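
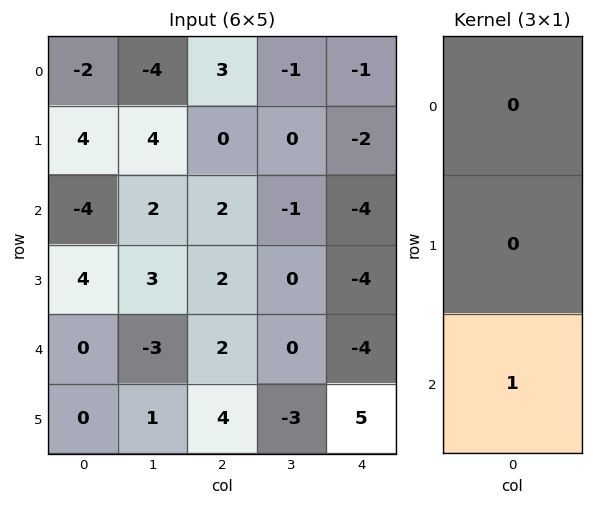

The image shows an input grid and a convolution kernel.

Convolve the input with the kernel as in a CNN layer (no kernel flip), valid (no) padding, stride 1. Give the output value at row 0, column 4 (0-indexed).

-4

The receptive field on the input at this output position is [-1 / -2 / -4]. Elementwise product with the kernel and sum: -4·1.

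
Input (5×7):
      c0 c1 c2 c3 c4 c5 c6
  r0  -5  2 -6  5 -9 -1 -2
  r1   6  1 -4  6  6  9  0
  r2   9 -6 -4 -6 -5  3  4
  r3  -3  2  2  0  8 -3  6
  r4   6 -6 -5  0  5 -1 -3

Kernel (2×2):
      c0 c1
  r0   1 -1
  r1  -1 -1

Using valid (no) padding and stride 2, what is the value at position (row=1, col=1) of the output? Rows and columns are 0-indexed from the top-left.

0

The receptive field on the input at this output position is [-4 -6 / 2 0]. Elementwise product with the kernel and sum: -4·1 + -6·-1 + 2·-1 + 0·-1.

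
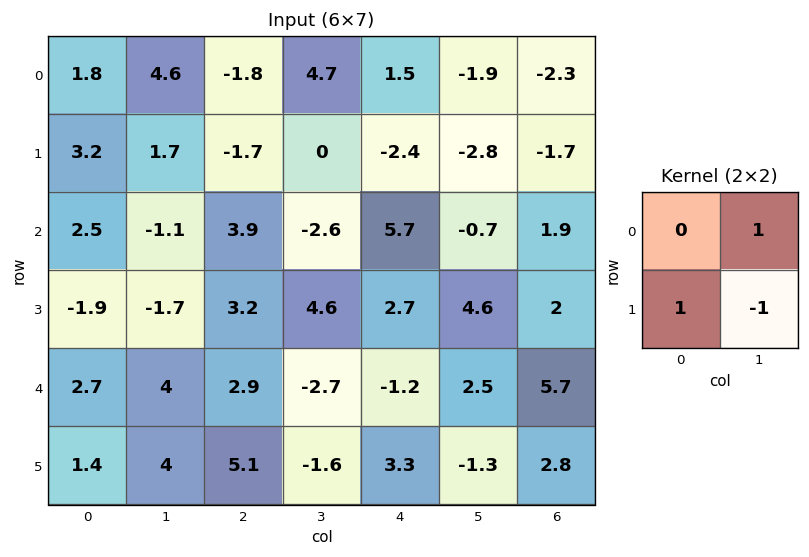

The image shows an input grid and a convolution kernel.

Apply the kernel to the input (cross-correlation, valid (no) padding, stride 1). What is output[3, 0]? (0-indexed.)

-3

The receptive field on the input at this output position is [-1.9 -1.7 / 2.7 4]. Elementwise product with the kernel and sum: -1.7·1 + 2.7·1 + 4·-1.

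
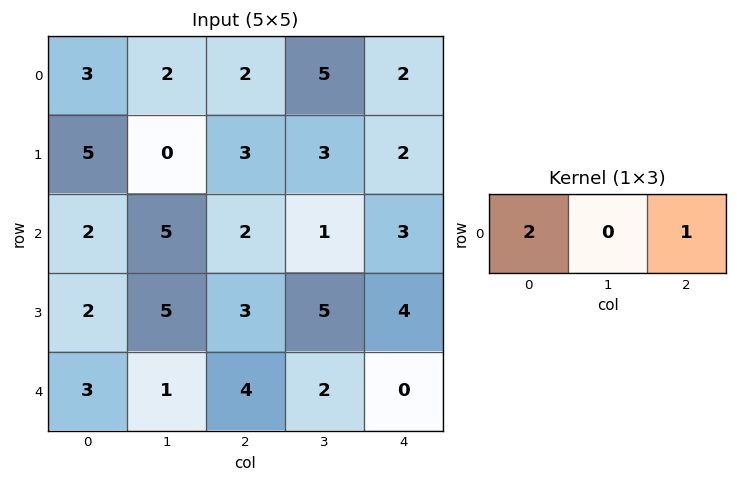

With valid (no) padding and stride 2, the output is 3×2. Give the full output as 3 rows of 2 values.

Output[0,0]: The receptive field on the input at this output position is [3 2 2]. Elementwise product with the kernel and sum: 3·2 + 2·1.

8 6
6 7
10 8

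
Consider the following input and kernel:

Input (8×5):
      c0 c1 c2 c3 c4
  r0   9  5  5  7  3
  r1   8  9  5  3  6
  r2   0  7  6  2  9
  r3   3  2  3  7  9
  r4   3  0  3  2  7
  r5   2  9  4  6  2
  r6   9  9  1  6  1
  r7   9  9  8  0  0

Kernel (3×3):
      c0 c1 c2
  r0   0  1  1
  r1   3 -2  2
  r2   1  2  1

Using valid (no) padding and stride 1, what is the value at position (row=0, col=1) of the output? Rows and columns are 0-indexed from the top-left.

56

The receptive field on the input at this output position is [5 5 7 / 9 5 3 / 7 6 2]. Elementwise product with the kernel and sum: 5·1 + 7·1 + 9·3 + 5·-2 + 3·2 + 7·1 + 6·2 + 2·1.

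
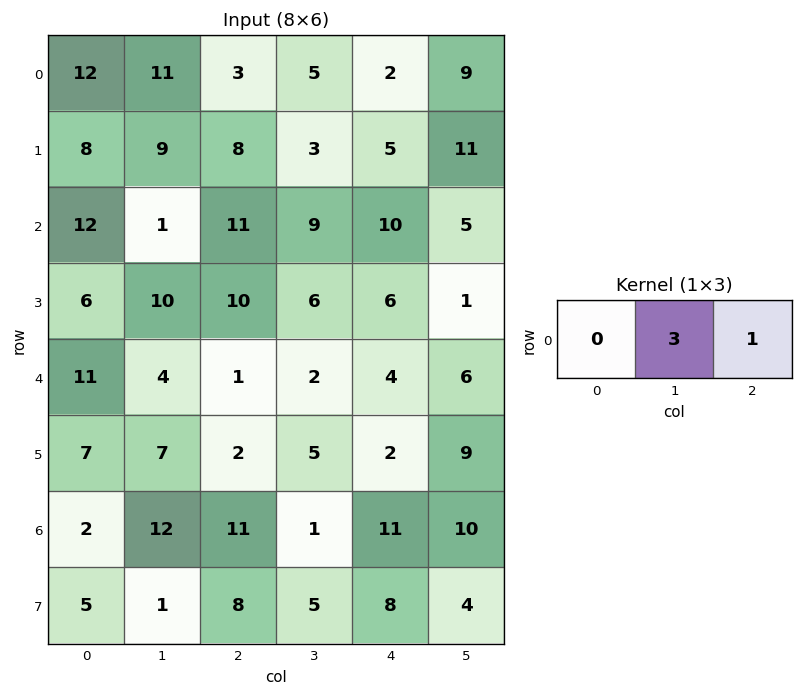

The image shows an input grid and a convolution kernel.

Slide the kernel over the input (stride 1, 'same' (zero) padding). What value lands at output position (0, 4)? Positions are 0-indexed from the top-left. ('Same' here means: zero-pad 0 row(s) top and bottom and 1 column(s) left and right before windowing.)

15

The receptive field on the zero-padded input at this output position is [5 2 9]. Elementwise product with the kernel and sum: 2·3 + 9·1.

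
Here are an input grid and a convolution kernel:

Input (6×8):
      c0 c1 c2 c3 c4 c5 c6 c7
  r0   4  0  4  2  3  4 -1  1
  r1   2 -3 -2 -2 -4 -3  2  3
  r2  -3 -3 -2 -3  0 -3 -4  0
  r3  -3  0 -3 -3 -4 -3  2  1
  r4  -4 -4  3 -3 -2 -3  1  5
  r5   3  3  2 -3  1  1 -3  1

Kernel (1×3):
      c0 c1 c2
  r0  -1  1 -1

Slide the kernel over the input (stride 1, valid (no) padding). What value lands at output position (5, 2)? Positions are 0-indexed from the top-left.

-6

The receptive field on the input at this output position is [2 -3 1]. Elementwise product with the kernel and sum: 2·-1 + -3·1 + 1·-1.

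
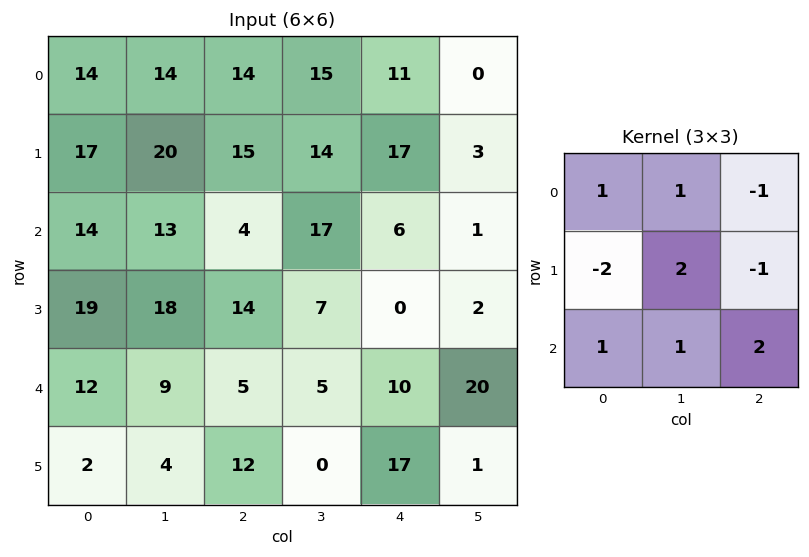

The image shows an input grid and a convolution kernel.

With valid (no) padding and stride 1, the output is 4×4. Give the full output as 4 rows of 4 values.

40 40 32 54
81 32 53 16
38 9 31 61
42 28 57 14

Output[0,0]: The receptive field on the input at this output position is [14 14 14 / 17 20 15 / 14 13 4]. Elementwise product with the kernel and sum: 14·1 + 14·1 + 14·-1 + 17·-2 + 20·2 + 15·-1 + 14·1 + 13·1 + 4·2.
Output[0,1]: The receptive field on the input at this output position is [14 14 15 / 20 15 14 / 13 4 17]. Elementwise product with the kernel and sum: 14·1 + 14·1 + 15·-1 + 20·-2 + 15·2 + 14·-1 + 13·1 + 4·1 + 17·2.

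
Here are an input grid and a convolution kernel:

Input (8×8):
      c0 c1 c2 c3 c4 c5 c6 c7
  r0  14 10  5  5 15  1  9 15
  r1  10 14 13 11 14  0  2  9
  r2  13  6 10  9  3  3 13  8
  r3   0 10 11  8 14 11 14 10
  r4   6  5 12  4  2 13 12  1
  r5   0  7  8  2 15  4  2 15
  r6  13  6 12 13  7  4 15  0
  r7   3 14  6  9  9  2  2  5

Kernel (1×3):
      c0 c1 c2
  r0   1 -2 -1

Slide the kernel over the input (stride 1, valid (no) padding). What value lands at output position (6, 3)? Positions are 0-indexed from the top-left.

The receptive field on the input at this output position is [13 7 4]. Elementwise product with the kernel and sum: 13·1 + 7·-2 + 4·-1.

-5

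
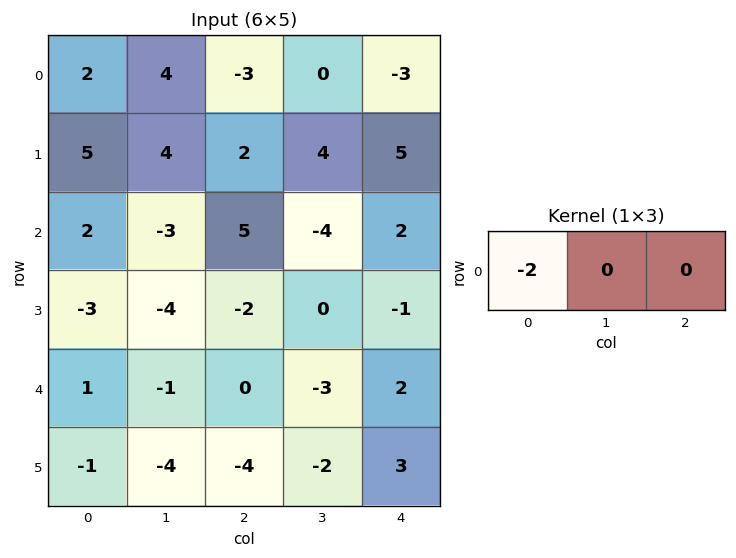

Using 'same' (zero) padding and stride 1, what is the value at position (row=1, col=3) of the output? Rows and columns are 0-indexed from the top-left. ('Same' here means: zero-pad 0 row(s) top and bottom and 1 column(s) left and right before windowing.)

-4

The receptive field on the zero-padded input at this output position is [2 4 5]. Elementwise product with the kernel and sum: 2·-2.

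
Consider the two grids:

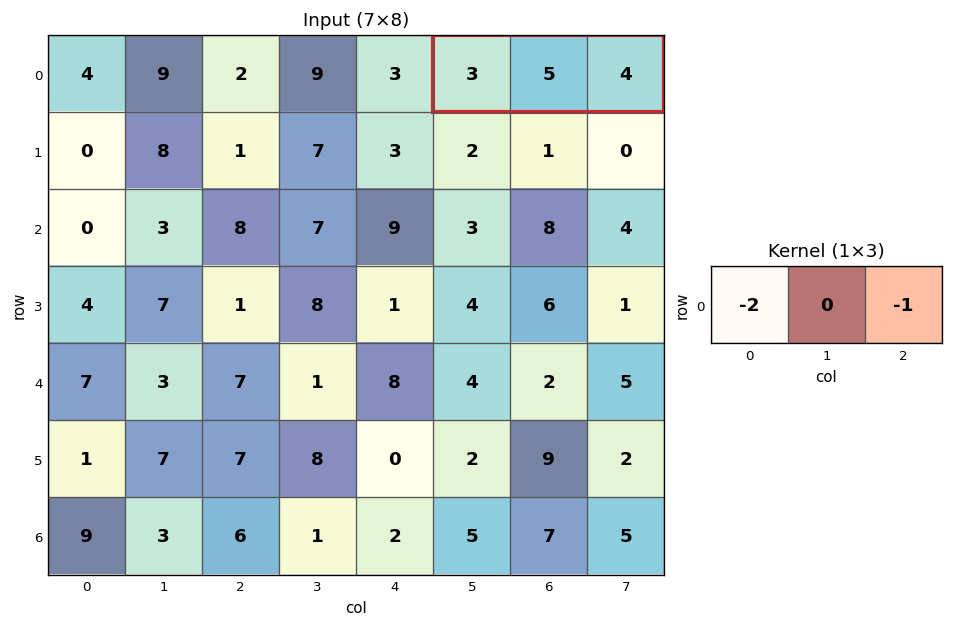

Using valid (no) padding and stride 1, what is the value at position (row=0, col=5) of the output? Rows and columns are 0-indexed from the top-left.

The receptive field on the input at this output position is [3 5 4]. Elementwise product with the kernel and sum: 3·-2 + 4·-1.

-10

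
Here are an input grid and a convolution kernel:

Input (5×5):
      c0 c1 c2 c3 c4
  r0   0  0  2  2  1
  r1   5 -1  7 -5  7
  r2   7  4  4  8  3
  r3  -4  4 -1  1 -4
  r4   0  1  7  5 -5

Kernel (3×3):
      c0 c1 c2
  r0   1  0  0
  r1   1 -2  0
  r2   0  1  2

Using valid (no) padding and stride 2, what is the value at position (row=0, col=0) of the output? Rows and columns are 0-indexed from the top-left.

19

The receptive field on the input at this output position is [0 0 2 / 5 -1 7 / 7 4 4]. Elementwise product with the kernel and sum: 0·1 + 5·1 + -1·-2 + 4·1 + 4·2.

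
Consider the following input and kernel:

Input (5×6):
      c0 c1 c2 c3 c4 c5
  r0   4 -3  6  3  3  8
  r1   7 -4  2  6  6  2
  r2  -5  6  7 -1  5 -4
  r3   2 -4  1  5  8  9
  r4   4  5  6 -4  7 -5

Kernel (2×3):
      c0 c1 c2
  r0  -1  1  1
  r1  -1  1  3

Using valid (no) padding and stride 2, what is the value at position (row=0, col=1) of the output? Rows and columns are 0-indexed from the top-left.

22

The receptive field on the input at this output position is [6 3 3 / 2 6 6]. Elementwise product with the kernel and sum: 6·-1 + 3·1 + 3·1 + 2·-1 + 6·1 + 6·3.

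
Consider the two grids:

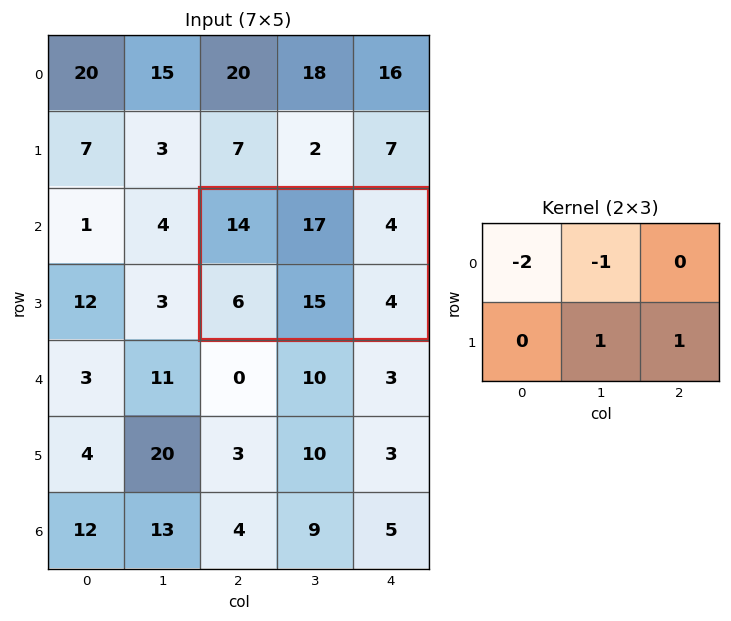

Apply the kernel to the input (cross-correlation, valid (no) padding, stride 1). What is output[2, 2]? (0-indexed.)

The receptive field on the input at this output position is [14 17 4 / 6 15 4]. Elementwise product with the kernel and sum: 14·-2 + 17·-1 + 15·1 + 4·1.

-26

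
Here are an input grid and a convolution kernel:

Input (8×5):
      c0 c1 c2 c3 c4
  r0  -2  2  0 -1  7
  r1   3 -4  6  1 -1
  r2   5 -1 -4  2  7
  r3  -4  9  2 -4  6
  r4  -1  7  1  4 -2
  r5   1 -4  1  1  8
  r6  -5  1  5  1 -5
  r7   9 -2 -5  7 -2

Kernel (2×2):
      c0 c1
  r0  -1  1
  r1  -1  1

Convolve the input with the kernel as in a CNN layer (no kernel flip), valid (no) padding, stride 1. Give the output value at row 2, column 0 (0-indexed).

The receptive field on the input at this output position is [5 -1 / -4 9]. Elementwise product with the kernel and sum: 5·-1 + -1·1 + -4·-1 + 9·1.

7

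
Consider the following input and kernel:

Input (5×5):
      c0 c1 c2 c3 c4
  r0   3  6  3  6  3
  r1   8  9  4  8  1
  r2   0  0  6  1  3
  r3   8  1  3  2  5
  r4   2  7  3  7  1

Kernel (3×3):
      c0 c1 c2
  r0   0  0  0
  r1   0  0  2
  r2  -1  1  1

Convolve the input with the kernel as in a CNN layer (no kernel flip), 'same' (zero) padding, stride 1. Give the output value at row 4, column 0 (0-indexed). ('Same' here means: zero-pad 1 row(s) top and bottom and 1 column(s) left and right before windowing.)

The receptive field on the zero-padded input at this output position is [0 8 1 / 0 2 7 / 0 0 0]. Elementwise product with the kernel and sum: 7·2 + 0·-1 + 0·1 + 0·1.

14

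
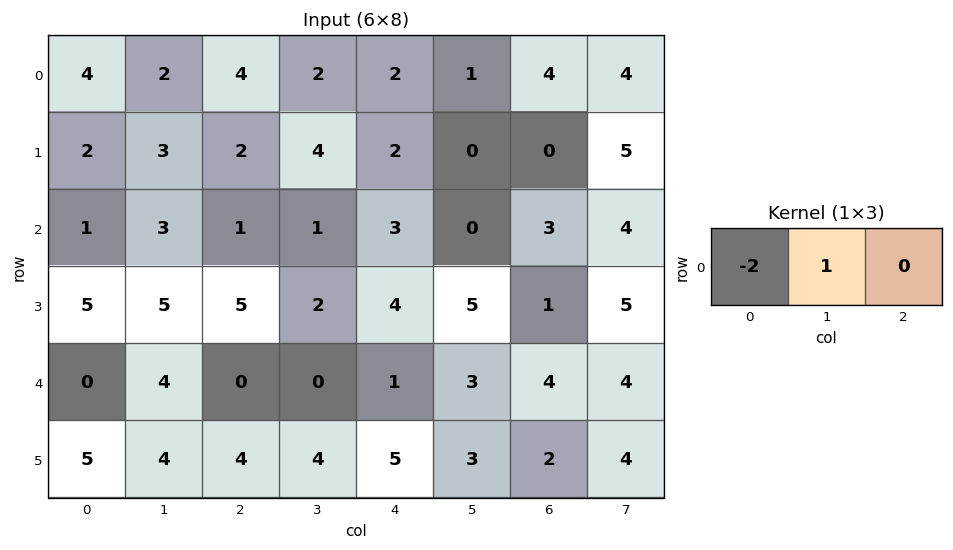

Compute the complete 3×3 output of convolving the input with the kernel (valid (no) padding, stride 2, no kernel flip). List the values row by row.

Output[0,0]: The receptive field on the input at this output position is [4 2 4]. Elementwise product with the kernel and sum: 4·-2 + 2·1.

-6 -6 -3
1 -1 -6
4 0 1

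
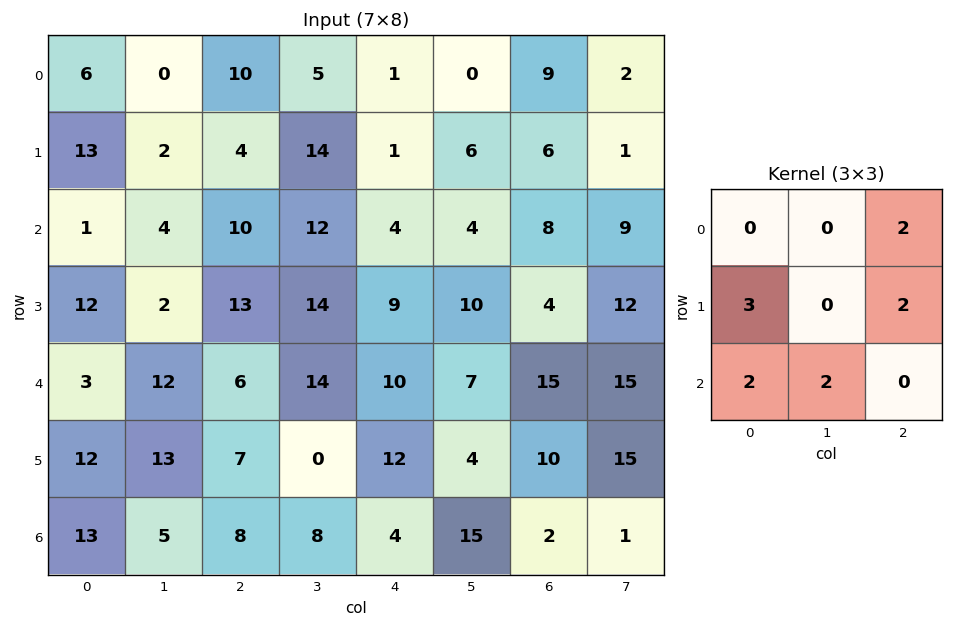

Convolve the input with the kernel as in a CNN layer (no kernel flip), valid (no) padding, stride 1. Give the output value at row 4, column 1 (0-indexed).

93

The receptive field on the input at this output position is [12 6 14 / 13 7 0 / 5 8 8]. Elementwise product with the kernel and sum: 14·2 + 13·3 + 0·2 + 5·2 + 8·2.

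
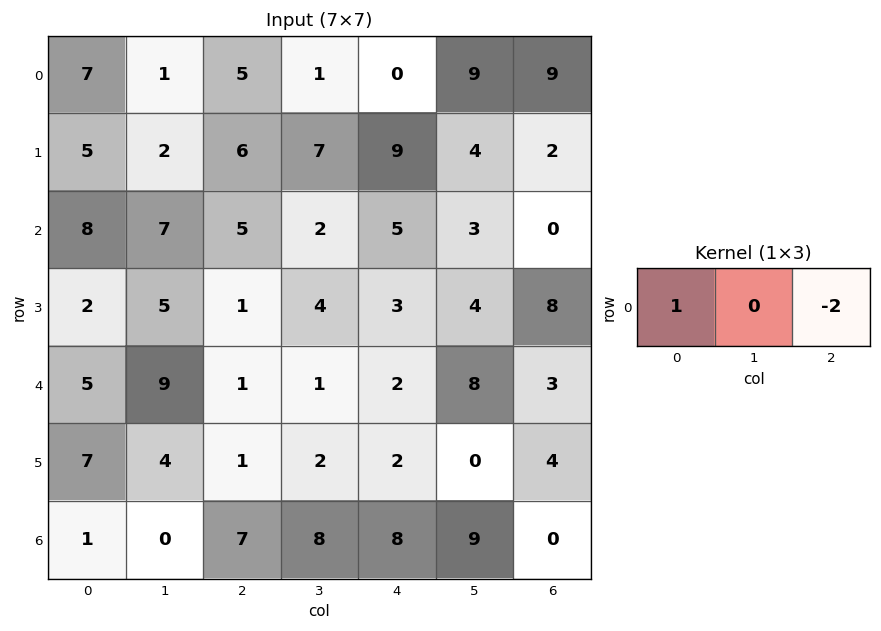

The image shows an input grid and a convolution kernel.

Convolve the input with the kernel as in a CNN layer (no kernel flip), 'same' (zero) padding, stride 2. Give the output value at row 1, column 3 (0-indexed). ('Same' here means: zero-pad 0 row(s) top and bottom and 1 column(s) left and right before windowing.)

3

The receptive field on the zero-padded input at this output position is [3 0 0]. Elementwise product with the kernel and sum: 3·1 + 0·-2.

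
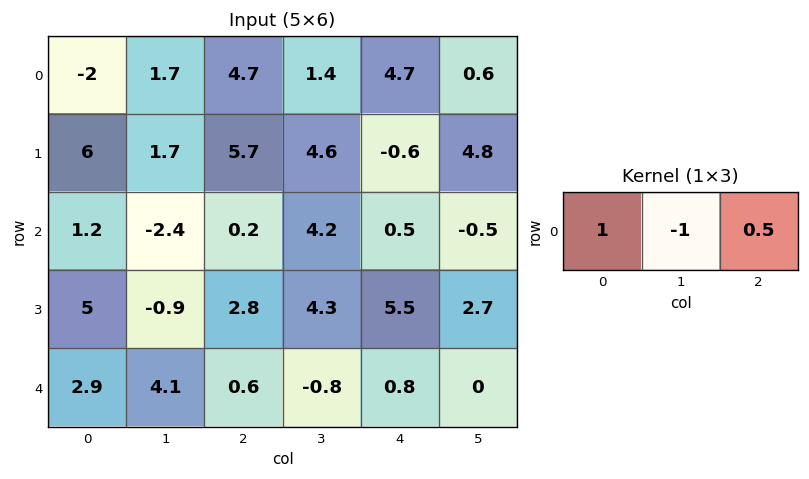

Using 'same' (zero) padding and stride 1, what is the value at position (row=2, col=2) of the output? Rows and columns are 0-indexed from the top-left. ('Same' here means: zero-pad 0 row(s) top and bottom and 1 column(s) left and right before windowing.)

The receptive field on the zero-padded input at this output position is [-2.4 0.2 4.2]. Elementwise product with the kernel and sum: -2.4·1 + 0.2·-1 + 4.2·0.5.

-0.5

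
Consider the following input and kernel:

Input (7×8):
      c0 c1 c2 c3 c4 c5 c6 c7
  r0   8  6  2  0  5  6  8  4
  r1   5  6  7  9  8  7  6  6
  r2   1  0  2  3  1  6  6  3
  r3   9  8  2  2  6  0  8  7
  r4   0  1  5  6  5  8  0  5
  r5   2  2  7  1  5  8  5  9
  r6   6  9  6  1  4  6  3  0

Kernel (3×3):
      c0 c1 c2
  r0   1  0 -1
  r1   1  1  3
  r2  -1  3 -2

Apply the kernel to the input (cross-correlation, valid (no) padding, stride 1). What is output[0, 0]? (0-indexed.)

33

The receptive field on the input at this output position is [8 6 2 / 5 6 7 / 1 0 2]. Elementwise product with the kernel and sum: 8·1 + 2·-1 + 5·1 + 6·1 + 7·3 + 1·-1 + 0·3 + 2·-2.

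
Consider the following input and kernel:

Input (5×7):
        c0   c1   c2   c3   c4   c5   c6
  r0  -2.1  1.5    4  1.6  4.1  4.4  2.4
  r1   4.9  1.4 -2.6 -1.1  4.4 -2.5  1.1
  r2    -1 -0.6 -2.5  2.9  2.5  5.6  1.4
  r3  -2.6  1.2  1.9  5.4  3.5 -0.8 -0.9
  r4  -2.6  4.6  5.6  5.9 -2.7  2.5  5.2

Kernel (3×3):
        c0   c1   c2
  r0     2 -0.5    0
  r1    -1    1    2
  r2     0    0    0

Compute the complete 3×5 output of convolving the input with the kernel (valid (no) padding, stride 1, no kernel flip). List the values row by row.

Output[0,0]: The receptive field on the input at this output position is [-2.1 1.5 4 / 4.9 1.4 -2.6 / -1 -0.6 -2.5]. Elementwise product with the kernel and sum: -2.1·2 + 1.5·-0.5 + 4.9·-1 + 1.4·1 + -2.6·2.
Output[0,1]: The receptive field on the input at this output position is [1.5 4 1.6 / 1.4 -2.6 -1.1 / -0.6 -2.5 2.9]. Elementwise product with the kernel and sum: 1.5·2 + 4·-0.5 + 1.4·-1 + -2.6·1 + -1.1·2.

-13.65 -5.2 17.5 1.65 1.3
4.5 8 5.75 6.4 15.95
5.9 11.55 4.05 1.05 -3.9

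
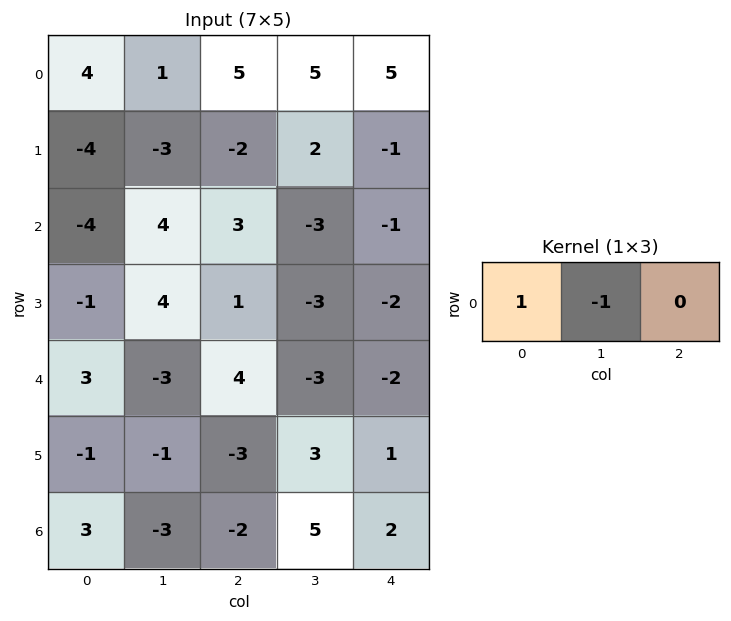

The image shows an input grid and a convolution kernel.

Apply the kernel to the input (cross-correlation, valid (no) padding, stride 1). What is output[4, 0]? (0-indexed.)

The receptive field on the input at this output position is [3 -3 4]. Elementwise product with the kernel and sum: 3·1 + -3·-1.

6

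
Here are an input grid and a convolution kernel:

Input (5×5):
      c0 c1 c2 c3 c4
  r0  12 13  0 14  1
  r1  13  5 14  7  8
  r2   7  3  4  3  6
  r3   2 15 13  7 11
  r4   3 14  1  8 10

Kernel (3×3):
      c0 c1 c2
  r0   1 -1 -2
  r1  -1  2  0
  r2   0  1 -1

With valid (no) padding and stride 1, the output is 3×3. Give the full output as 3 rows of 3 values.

Output[0,0]: The receptive field on the input at this output position is [12 13 0 / 13 5 14 / 7 3 4]. Elementwise product with the kernel and sum: 12·1 + 13·-1 + 0·-2 + 13·-1 + 5·2 + 3·1 + 4·-1.
Output[0,1]: The receptive field on the input at this output position is [13 0 14 / 5 14 7 / 3 4 3]. Elementwise product with the kernel and sum: 13·1 + 0·-1 + 14·-2 + 5·-1 + 14·2 + 4·1 + 3·-1.

-5 9 -19
-19 -12 -11
37 -3 -12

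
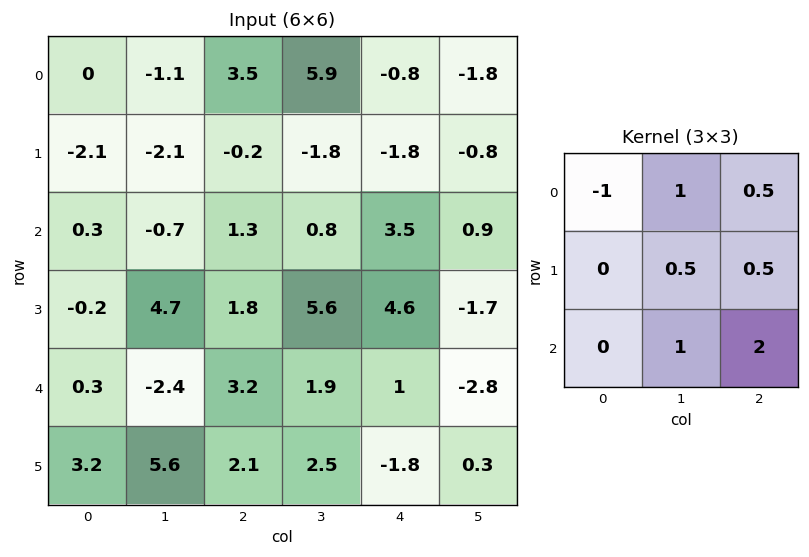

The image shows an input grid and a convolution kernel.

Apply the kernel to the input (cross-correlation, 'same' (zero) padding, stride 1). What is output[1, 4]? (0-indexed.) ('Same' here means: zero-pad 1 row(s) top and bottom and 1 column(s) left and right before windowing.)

The receptive field on the zero-padded input at this output position is [5.9 -0.8 -1.8 / -1.8 -1.8 -0.8 / 0.8 3.5 0.9]. Elementwise product with the kernel and sum: 5.9·-1 + -0.8·1 + -1.8·0.5 + -1.8·0.5 + -0.8·0.5 + 3.5·1 + 0.9·2.

-3.6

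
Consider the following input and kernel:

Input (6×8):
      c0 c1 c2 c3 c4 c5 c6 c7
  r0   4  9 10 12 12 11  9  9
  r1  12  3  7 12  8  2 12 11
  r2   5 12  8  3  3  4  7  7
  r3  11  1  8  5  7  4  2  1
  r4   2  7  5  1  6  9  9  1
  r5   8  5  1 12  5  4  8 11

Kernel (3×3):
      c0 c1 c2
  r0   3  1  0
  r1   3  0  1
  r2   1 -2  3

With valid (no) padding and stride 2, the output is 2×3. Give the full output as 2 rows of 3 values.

69 82 99
71 79 51

Output[0,0]: The receptive field on the input at this output position is [4 9 10 / 12 3 7 / 5 12 8]. Elementwise product with the kernel and sum: 4·3 + 9·1 + 12·3 + 7·1 + 5·1 + 12·-2 + 8·3.
Output[0,1]: The receptive field on the input at this output position is [10 12 12 / 7 12 8 / 8 3 3]. Elementwise product with the kernel and sum: 10·3 + 12·1 + 7·3 + 8·1 + 8·1 + 3·-2 + 3·3.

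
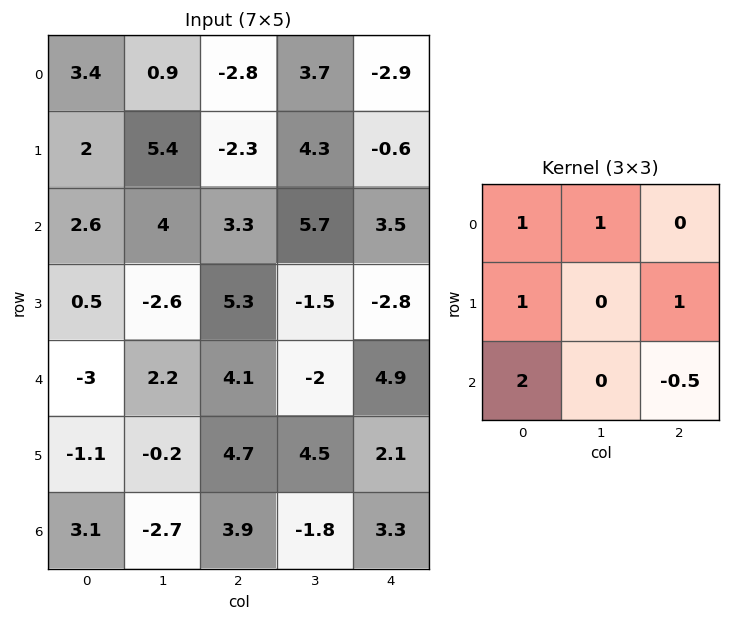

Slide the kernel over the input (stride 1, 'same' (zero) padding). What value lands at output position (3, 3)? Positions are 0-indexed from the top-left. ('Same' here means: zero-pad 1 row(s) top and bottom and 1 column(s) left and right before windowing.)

17.25

The receptive field on the zero-padded input at this output position is [3.3 5.7 3.5 / 5.3 -1.5 -2.8 / 4.1 -2 4.9]. Elementwise product with the kernel and sum: 3.3·1 + 5.7·1 + 5.3·1 + -2.8·1 + 4.1·2 + 4.9·-0.5.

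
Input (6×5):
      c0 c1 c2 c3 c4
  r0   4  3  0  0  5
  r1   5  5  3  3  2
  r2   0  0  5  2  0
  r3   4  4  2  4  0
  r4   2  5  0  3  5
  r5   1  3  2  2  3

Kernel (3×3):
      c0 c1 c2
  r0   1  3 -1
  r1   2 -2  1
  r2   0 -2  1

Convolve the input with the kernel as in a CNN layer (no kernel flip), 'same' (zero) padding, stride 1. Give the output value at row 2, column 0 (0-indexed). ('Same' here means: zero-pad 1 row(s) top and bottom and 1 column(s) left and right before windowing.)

The receptive field on the zero-padded input at this output position is [0 5 5 / 0 0 0 / 0 4 4]. Elementwise product with the kernel and sum: 0·1 + 5·3 + 5·-1 + 0·2 + 0·-2 + 0·1 + 4·-2 + 4·1.

6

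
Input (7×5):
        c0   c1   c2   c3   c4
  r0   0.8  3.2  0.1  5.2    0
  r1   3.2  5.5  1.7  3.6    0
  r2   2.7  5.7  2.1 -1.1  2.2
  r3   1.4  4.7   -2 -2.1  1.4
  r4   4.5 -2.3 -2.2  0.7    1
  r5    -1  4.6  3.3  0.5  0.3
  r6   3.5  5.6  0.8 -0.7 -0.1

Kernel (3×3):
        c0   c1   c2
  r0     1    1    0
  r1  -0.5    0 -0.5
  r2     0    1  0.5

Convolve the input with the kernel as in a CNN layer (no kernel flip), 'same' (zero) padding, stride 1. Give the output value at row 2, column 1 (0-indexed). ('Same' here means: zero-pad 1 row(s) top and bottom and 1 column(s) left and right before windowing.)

The receptive field on the zero-padded input at this output position is [3.2 5.5 1.7 / 2.7 5.7 2.1 / 1.4 4.7 -2]. Elementwise product with the kernel and sum: 3.2·1 + 5.5·1 + 2.7·-0.5 + 2.1·-0.5 + 4.7·1 + -2·0.5.

10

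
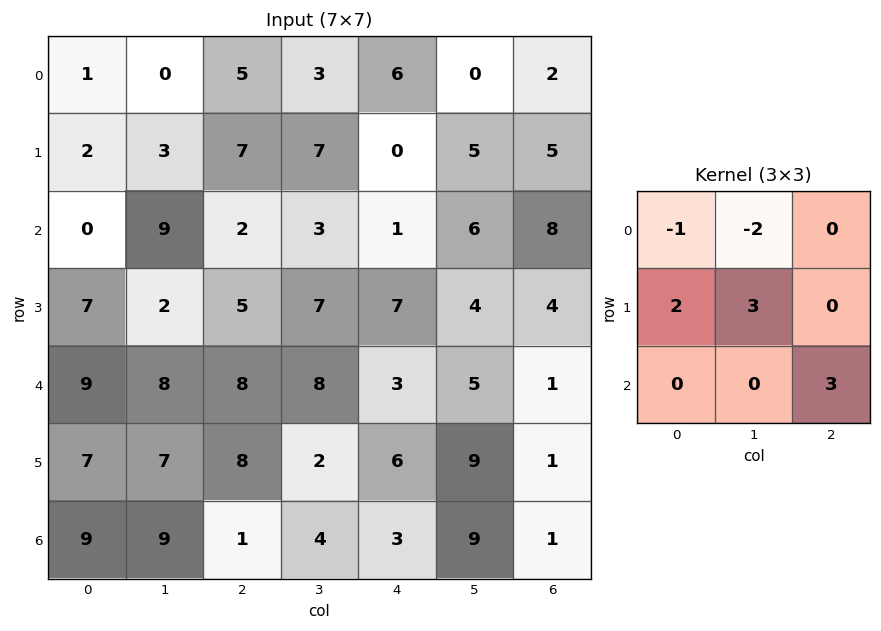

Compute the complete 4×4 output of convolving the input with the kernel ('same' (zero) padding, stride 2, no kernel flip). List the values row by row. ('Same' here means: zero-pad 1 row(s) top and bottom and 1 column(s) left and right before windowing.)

Output[0,0]: The receptive field on the zero-padded input at this output position is [0 0 0 / 0 1 0 / 0 2 3]. Elementwise product with the kernel and sum: 0·-1 + 0·-2 + 0·2 + 1·3 + 3·3.

12 36 39 6
2 28 14 21
34 34 31 1
13 -2 3 10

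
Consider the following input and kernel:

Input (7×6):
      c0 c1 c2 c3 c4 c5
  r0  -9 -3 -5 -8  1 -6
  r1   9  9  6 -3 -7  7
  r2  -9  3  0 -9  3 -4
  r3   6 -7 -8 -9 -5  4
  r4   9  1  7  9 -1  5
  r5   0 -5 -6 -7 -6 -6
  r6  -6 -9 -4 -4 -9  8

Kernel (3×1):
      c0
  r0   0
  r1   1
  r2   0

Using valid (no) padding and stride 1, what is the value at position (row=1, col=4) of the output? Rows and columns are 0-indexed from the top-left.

3

The receptive field on the input at this output position is [-7 / 3 / -5]. Elementwise product with the kernel and sum: 3·1.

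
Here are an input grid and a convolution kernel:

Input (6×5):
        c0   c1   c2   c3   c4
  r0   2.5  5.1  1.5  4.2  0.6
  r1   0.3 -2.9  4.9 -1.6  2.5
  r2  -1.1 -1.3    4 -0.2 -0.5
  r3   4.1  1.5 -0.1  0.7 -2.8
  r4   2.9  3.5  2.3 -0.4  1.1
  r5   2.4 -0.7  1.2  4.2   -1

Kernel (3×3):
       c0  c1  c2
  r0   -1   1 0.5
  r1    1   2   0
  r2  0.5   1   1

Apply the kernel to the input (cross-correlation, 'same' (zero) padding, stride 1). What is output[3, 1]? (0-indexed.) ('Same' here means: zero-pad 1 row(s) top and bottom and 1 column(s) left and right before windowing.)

16.15

The receptive field on the zero-padded input at this output position is [-1.1 -1.3 4 / 4.1 1.5 -0.1 / 2.9 3.5 2.3]. Elementwise product with the kernel and sum: -1.1·-1 + -1.3·1 + 4·0.5 + 4.1·1 + 1.5·2 + 2.9·0.5 + 3.5·1 + 2.3·1.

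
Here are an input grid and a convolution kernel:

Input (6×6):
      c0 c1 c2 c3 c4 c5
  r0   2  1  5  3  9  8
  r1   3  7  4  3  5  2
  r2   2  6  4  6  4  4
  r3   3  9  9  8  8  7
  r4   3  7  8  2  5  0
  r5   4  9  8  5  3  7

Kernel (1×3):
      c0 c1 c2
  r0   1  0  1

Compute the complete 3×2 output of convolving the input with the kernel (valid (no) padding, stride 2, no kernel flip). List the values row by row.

7 14
6 8
11 13

Output[0,0]: The receptive field on the input at this output position is [2 1 5]. Elementwise product with the kernel and sum: 2·1 + 5·1.
Output[0,1]: The receptive field on the input at this output position is [5 3 9]. Elementwise product with the kernel and sum: 5·1 + 9·1.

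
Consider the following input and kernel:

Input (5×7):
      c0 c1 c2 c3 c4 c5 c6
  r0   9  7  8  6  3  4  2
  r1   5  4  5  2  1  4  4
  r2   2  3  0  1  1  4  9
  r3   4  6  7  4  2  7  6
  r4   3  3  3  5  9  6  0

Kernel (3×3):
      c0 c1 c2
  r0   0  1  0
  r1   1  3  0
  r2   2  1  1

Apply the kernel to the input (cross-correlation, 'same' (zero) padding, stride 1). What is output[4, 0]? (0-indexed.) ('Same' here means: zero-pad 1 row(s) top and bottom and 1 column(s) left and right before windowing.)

13

The receptive field on the zero-padded input at this output position is [0 4 6 / 0 3 3 / 0 0 0]. Elementwise product with the kernel and sum: 4·1 + 0·1 + 3·3 + 0·2 + 0·1 + 0·1.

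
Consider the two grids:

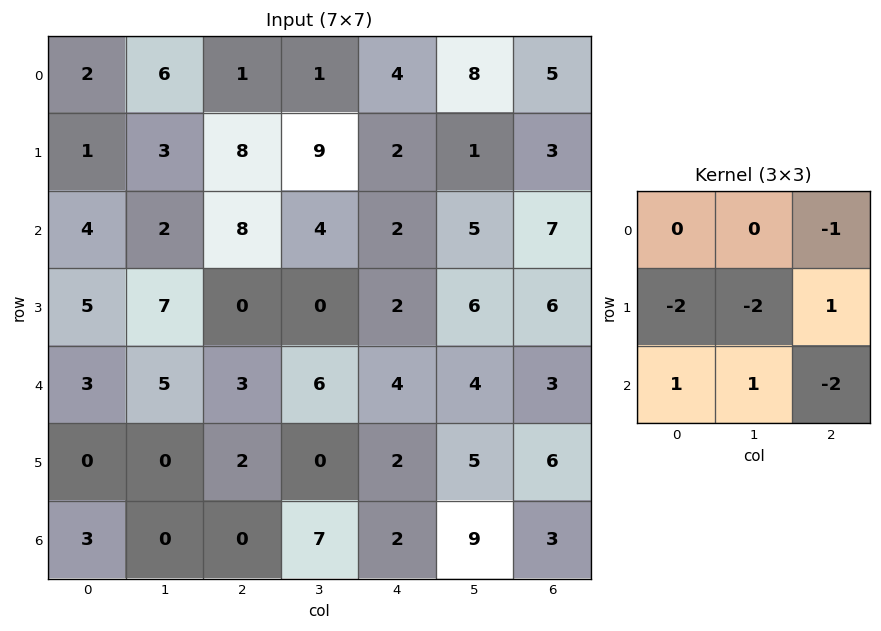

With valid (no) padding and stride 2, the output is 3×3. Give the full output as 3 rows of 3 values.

-11 -28 -15
-30 1 -15
2 -3 -6

Output[0,0]: The receptive field on the input at this output position is [2 6 1 / 1 3 8 / 4 2 8]. Elementwise product with the kernel and sum: 1·-1 + 1·-2 + 3·-2 + 8·1 + 4·1 + 2·1 + 8·-2.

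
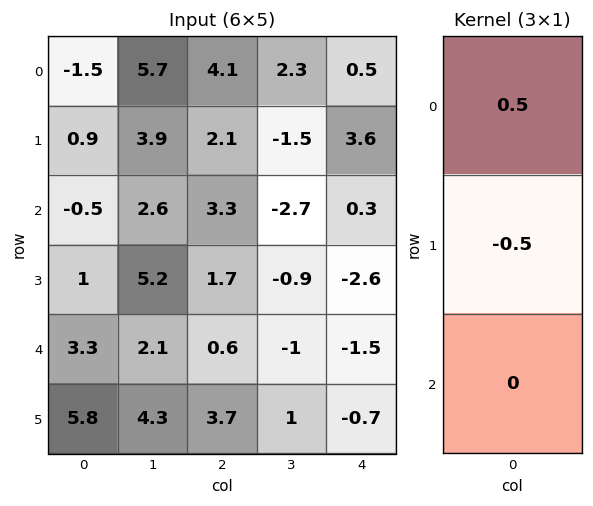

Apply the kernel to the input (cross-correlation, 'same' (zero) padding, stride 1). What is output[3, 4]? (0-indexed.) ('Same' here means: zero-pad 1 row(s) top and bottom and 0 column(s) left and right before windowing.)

1.45

The receptive field on the zero-padded input at this output position is [0.3 / -2.6 / -1.5]. Elementwise product with the kernel and sum: 0.3·0.5 + -2.6·-0.5.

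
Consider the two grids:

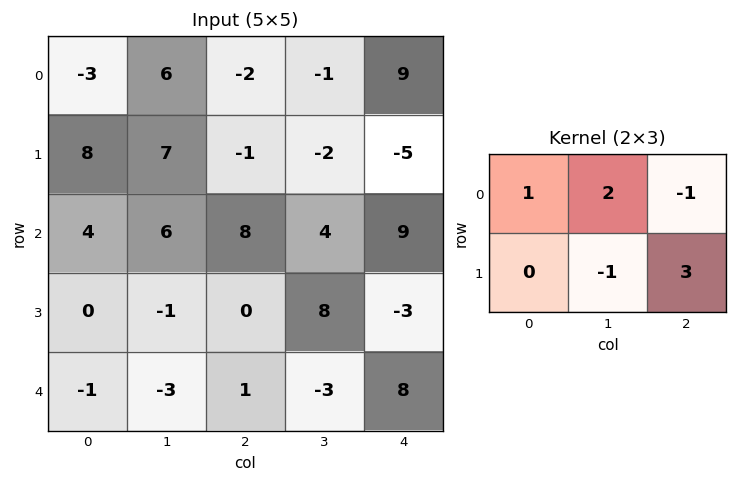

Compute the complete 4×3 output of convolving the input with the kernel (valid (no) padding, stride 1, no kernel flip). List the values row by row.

Output[0,0]: The receptive field on the input at this output position is [-3 6 -2 / 8 7 -1]. Elementwise product with the kernel and sum: -3·1 + 6·2 + -2·-1 + 7·-1 + -1·3.
Output[0,1]: The receptive field on the input at this output position is [6 -2 -1 / 7 -1 -2]. Elementwise product with the kernel and sum: 6·1 + -2·2 + -1·-1 + -1·-1 + -2·3.

1 -2 -26
41 11 23
9 42 -10
4 -19 46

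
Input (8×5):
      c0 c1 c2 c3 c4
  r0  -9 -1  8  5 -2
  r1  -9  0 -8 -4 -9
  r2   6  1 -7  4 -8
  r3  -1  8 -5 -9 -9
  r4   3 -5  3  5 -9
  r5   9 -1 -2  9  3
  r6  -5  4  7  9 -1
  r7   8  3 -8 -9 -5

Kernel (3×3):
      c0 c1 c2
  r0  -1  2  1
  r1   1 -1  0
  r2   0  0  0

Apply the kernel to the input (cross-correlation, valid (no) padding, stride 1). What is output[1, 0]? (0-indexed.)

6

The receptive field on the input at this output position is [-9 0 -8 / 6 1 -7 / -1 8 -5]. Elementwise product with the kernel and sum: -9·-1 + 0·2 + -8·1 + 6·1 + 1·-1.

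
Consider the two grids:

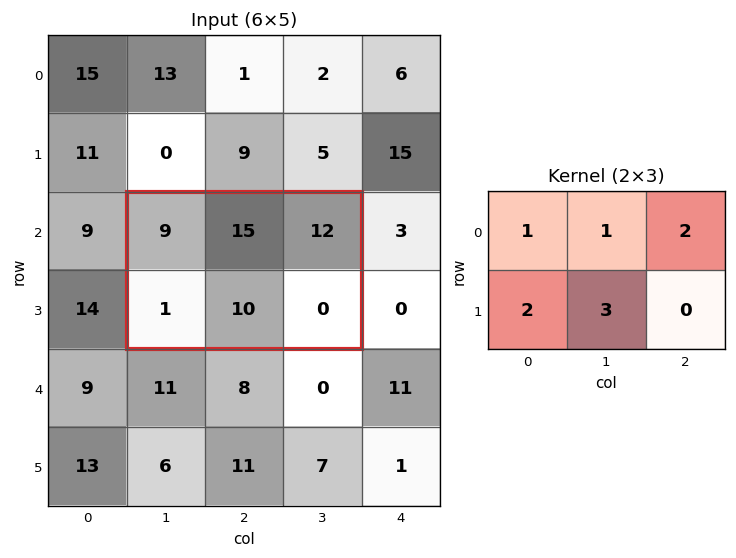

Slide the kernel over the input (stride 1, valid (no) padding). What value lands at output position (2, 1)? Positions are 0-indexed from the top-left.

80

The receptive field on the input at this output position is [9 15 12 / 1 10 0]. Elementwise product with the kernel and sum: 9·1 + 15·1 + 12·2 + 1·2 + 10·3.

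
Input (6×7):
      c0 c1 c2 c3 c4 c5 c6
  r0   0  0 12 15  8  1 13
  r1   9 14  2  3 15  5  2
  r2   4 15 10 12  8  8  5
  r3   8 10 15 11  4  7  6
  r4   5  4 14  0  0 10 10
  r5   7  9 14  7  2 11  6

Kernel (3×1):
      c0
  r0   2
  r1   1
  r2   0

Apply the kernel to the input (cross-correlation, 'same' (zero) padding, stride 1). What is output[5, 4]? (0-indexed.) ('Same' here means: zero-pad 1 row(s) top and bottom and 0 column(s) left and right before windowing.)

The receptive field on the zero-padded input at this output position is [0 / 2 / 0]. Elementwise product with the kernel and sum: 0·2 + 2·1.

2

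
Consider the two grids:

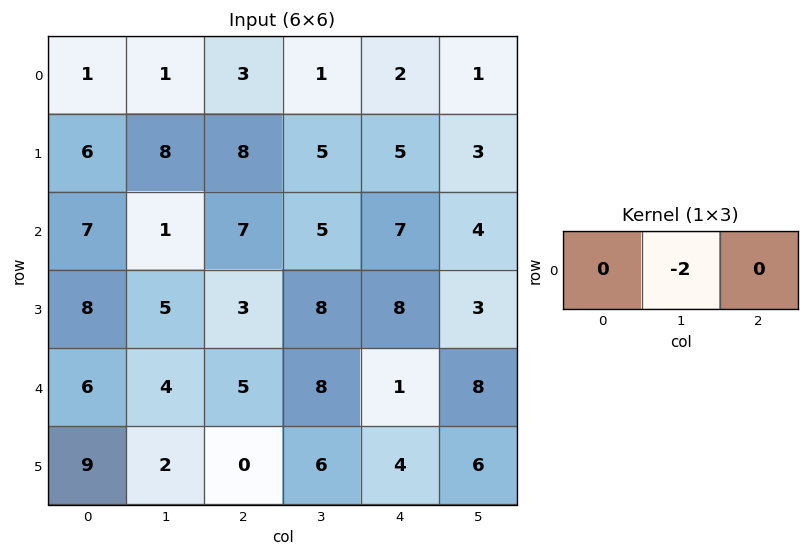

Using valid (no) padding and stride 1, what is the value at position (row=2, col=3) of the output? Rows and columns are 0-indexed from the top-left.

-14

The receptive field on the input at this output position is [5 7 4]. Elementwise product with the kernel and sum: 7·-2.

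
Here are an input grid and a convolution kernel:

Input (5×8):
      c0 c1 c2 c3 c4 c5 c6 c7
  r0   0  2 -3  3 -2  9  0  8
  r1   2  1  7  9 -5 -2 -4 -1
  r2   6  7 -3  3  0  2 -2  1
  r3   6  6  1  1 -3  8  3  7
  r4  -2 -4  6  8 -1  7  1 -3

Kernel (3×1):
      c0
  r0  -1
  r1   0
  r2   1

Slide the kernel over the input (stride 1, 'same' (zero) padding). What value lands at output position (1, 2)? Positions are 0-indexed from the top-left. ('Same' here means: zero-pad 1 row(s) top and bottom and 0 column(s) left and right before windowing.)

0

The receptive field on the zero-padded input at this output position is [-3 / 7 / -3]. Elementwise product with the kernel and sum: -3·-1 + -3·1.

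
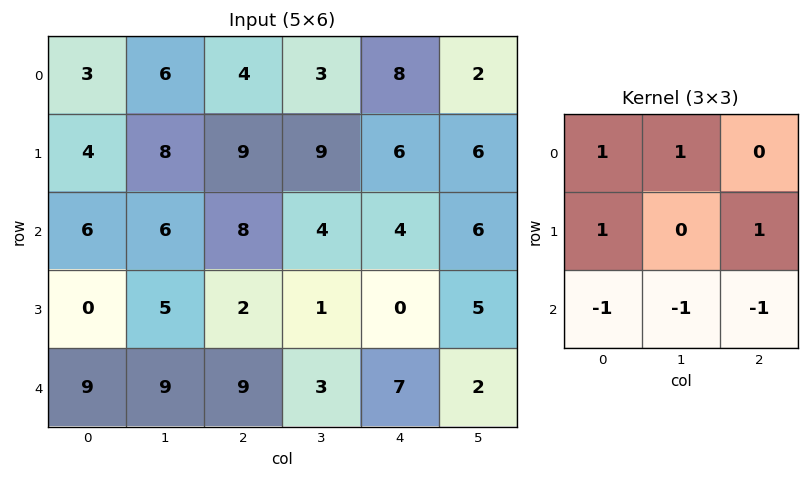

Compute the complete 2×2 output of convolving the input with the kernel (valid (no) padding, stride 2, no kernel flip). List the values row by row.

2 6
-13 -5

Output[0,0]: The receptive field on the input at this output position is [3 6 4 / 4 8 9 / 6 6 8]. Elementwise product with the kernel and sum: 3·1 + 6·1 + 4·1 + 9·1 + 6·-1 + 6·-1 + 8·-1.
Output[0,1]: The receptive field on the input at this output position is [4 3 8 / 9 9 6 / 8 4 4]. Elementwise product with the kernel and sum: 4·1 + 3·1 + 9·1 + 6·1 + 8·-1 + 4·-1 + 4·-1.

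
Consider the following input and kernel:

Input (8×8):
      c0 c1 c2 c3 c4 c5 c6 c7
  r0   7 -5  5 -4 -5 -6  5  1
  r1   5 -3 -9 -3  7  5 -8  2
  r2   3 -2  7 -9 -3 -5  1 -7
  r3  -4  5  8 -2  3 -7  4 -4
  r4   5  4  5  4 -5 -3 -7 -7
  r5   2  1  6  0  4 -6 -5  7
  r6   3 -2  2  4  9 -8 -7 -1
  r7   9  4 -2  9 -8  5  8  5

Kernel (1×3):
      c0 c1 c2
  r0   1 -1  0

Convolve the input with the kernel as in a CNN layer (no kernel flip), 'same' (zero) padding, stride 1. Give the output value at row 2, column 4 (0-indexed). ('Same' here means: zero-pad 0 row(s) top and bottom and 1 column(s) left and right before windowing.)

The receptive field on the zero-padded input at this output position is [-9 -3 -5]. Elementwise product with the kernel and sum: -9·1 + -3·-1.

-6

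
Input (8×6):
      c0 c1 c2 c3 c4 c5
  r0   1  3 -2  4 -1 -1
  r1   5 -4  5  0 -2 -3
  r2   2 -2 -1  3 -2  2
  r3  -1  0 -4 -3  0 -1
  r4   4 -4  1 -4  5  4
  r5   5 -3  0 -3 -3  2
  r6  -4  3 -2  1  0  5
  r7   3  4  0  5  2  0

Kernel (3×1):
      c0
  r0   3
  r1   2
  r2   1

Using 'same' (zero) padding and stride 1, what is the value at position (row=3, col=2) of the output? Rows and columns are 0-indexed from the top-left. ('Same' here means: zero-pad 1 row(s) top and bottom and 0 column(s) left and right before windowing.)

The receptive field on the zero-padded input at this output position is [-1 / -4 / 1]. Elementwise product with the kernel and sum: -1·3 + -4·2 + 1·1.

-10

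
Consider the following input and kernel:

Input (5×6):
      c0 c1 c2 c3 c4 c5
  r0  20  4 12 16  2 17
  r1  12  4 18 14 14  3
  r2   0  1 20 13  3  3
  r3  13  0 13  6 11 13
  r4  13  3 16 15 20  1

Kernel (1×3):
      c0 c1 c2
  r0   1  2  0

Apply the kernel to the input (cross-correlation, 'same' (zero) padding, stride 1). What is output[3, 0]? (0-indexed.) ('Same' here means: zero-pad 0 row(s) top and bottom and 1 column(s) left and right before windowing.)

The receptive field on the zero-padded input at this output position is [0 13 0]. Elementwise product with the kernel and sum: 0·1 + 13·2.

26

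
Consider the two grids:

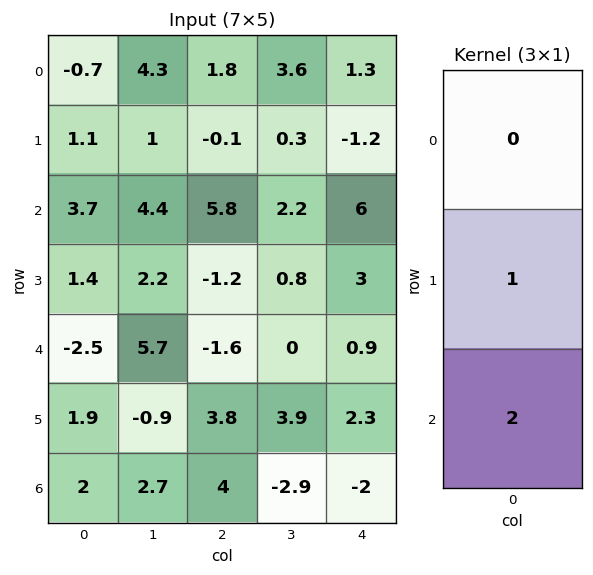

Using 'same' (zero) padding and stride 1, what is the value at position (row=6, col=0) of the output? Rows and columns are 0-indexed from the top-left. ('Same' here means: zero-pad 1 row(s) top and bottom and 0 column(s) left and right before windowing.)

The receptive field on the zero-padded input at this output position is [1.9 / 2 / 0]. Elementwise product with the kernel and sum: 2·1 + 0·2.

2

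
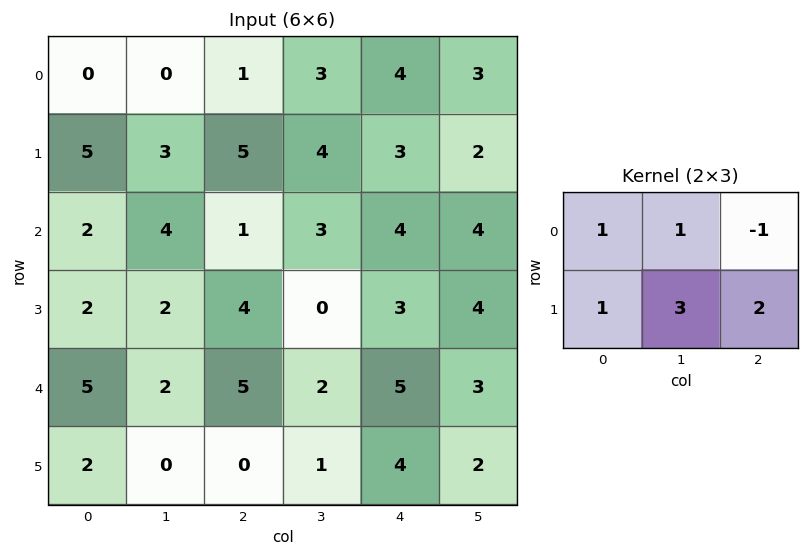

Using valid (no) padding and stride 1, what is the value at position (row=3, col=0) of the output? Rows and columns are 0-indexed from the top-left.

The receptive field on the input at this output position is [2 2 4 / 5 2 5]. Elementwise product with the kernel and sum: 2·1 + 2·1 + 4·-1 + 5·1 + 2·3 + 5·2.

21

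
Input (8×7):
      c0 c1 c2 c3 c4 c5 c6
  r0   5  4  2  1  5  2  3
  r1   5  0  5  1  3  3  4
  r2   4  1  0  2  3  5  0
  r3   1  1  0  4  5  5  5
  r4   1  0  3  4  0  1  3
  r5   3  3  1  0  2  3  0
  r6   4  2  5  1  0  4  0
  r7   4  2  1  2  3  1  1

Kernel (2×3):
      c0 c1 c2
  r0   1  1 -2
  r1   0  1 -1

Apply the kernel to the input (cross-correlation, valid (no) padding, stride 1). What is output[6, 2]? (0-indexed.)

5

The receptive field on the input at this output position is [5 1 0 / 1 2 3]. Elementwise product with the kernel and sum: 5·1 + 1·1 + 0·-2 + 2·1 + 3·-1.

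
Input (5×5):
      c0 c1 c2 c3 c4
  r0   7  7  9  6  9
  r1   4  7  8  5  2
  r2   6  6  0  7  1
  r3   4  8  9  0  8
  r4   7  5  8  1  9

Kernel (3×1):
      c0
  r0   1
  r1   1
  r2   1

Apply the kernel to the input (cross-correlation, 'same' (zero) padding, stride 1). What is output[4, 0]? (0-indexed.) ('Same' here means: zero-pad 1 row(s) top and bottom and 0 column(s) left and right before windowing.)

11

The receptive field on the zero-padded input at this output position is [4 / 7 / 0]. Elementwise product with the kernel and sum: 4·1 + 7·1 + 0·1.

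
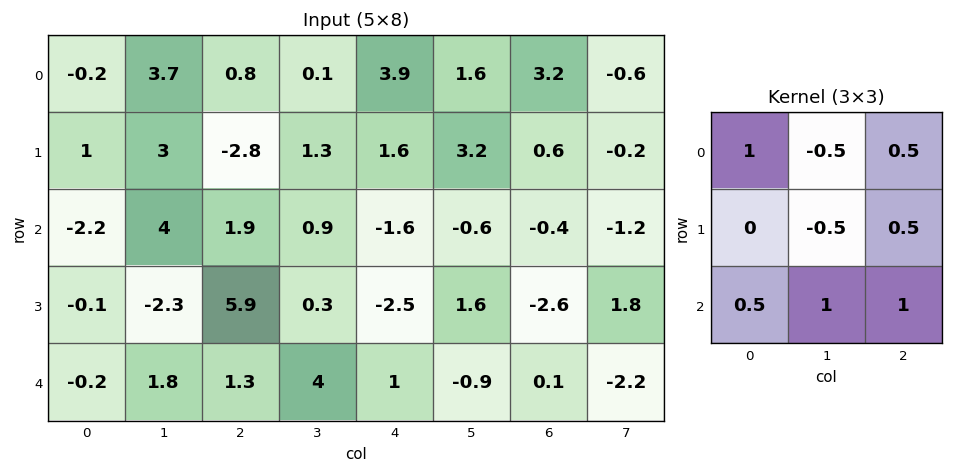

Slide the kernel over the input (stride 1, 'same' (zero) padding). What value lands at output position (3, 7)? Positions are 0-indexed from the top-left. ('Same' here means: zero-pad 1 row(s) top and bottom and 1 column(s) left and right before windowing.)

-2.85

The receptive field on the zero-padded input at this output position is [-0.4 -1.2 0 / -2.6 1.8 0 / 0.1 -2.2 0]. Elementwise product with the kernel and sum: -0.4·1 + -1.2·-0.5 + 0·0.5 + 1.8·-0.5 + 0·0.5 + 0.1·0.5 + -2.2·1 + 0·1.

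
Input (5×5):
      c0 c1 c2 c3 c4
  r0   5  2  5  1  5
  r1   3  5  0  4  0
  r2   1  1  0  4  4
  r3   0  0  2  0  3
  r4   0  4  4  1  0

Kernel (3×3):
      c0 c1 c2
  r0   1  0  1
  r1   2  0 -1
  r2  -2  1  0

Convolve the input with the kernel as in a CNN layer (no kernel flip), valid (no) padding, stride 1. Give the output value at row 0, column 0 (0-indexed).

The receptive field on the input at this output position is [5 2 5 / 3 5 0 / 1 1 0]. Elementwise product with the kernel and sum: 5·1 + 5·1 + 3·2 + 0·-1 + 1·-2 + 1·1.

15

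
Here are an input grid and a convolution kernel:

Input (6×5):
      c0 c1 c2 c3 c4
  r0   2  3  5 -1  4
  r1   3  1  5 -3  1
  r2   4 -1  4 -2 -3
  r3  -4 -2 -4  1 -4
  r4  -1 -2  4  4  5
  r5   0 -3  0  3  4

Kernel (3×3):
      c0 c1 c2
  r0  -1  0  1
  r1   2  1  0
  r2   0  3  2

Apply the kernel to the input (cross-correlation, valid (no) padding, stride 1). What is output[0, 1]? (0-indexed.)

The receptive field on the input at this output position is [3 5 -1 / 1 5 -3 / -1 4 -2]. Elementwise product with the kernel and sum: 3·-1 + -1·1 + 1·2 + 5·1 + 4·3 + -2·2.

11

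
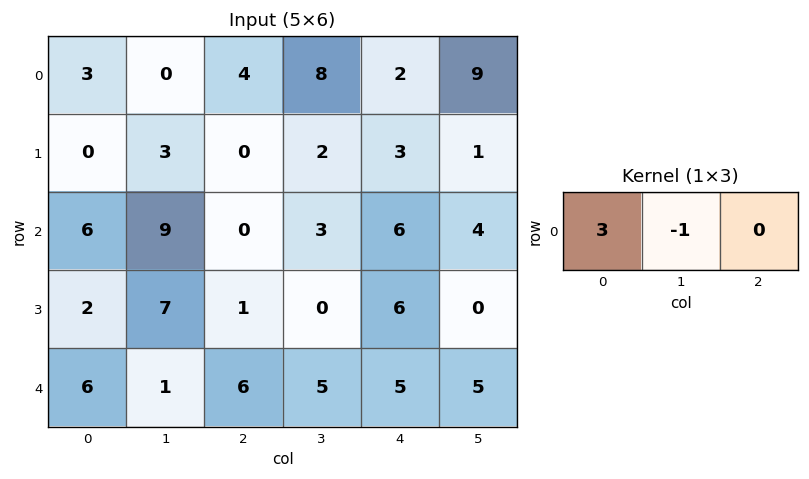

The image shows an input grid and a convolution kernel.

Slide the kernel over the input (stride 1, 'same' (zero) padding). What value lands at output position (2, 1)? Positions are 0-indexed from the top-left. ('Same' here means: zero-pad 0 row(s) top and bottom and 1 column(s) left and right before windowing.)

The receptive field on the zero-padded input at this output position is [6 9 0]. Elementwise product with the kernel and sum: 6·3 + 9·-1.

9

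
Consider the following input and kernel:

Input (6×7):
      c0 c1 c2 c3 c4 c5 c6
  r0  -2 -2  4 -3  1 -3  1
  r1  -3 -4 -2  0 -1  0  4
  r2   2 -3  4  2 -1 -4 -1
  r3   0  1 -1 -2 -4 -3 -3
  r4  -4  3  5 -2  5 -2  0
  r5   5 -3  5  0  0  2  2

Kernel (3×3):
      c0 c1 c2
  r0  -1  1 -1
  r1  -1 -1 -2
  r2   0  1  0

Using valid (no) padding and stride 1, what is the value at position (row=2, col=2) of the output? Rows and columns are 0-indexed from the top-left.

8

The receptive field on the input at this output position is [4 2 -1 / -1 -2 -4 / 5 -2 5]. Elementwise product with the kernel and sum: 4·-1 + 2·1 + -1·-1 + -1·-1 + -2·-1 + -4·-2 + -2·1.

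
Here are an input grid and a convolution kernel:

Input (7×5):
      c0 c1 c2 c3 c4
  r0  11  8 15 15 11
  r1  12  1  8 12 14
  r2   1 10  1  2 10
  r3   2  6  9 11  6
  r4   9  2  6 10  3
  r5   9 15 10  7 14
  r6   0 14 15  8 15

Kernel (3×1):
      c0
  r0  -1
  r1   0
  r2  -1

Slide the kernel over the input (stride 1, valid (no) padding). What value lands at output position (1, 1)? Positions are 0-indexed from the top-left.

The receptive field on the input at this output position is [1 / 10 / 6]. Elementwise product with the kernel and sum: 1·-1 + 6·-1.

-7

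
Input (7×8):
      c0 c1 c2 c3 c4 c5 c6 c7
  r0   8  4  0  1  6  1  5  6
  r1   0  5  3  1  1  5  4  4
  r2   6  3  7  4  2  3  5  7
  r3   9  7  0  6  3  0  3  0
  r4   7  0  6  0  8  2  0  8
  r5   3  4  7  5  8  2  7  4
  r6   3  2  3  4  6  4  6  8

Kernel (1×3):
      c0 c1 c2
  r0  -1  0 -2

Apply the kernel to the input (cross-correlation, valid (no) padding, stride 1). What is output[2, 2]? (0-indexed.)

The receptive field on the input at this output position is [7 4 2]. Elementwise product with the kernel and sum: 7·-1 + 2·-2.

-11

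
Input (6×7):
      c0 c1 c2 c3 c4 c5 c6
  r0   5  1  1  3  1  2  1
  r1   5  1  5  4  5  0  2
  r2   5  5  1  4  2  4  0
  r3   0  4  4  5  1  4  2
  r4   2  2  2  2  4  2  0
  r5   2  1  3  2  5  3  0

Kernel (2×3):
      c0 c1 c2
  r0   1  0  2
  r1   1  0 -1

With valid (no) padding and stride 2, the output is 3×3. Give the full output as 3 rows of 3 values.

7 3 6
3 8 1
5 8 9

Output[0,0]: The receptive field on the input at this output position is [5 1 1 / 5 1 5]. Elementwise product with the kernel and sum: 5·1 + 1·2 + 5·1 + 5·-1.
Output[0,1]: The receptive field on the input at this output position is [1 3 1 / 5 4 5]. Elementwise product with the kernel and sum: 1·1 + 1·2 + 5·1 + 5·-1.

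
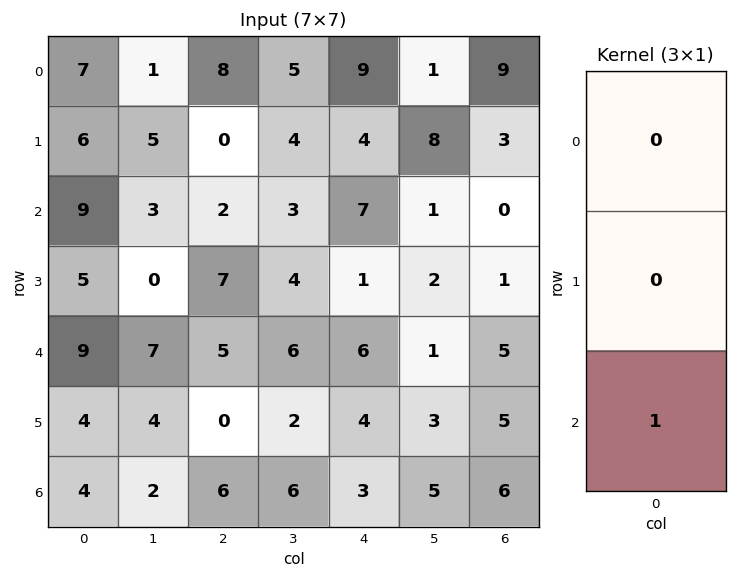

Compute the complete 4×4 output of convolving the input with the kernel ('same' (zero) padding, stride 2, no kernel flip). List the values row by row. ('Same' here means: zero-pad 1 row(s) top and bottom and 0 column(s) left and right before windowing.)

Output[0,0]: The receptive field on the zero-padded input at this output position is [0 / 7 / 6]. Elementwise product with the kernel and sum: 6·1.
Output[0,1]: The receptive field on the zero-padded input at this output position is [0 / 8 / 0]. Elementwise product with the kernel and sum: 0·1.

6 0 4 3
5 7 1 1
4 0 4 5
0 0 0 0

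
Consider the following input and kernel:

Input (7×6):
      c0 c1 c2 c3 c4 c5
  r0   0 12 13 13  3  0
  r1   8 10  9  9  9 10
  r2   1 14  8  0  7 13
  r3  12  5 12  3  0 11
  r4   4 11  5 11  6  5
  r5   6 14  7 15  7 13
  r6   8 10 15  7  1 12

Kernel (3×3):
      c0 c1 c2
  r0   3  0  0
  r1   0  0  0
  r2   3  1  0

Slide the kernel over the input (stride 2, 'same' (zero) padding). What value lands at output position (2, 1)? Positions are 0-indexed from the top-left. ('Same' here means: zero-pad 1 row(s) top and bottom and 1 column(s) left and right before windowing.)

The receptive field on the zero-padded input at this output position is [5 12 3 / 11 5 11 / 14 7 15]. Elementwise product with the kernel and sum: 5·3 + 14·3 + 7·1.

64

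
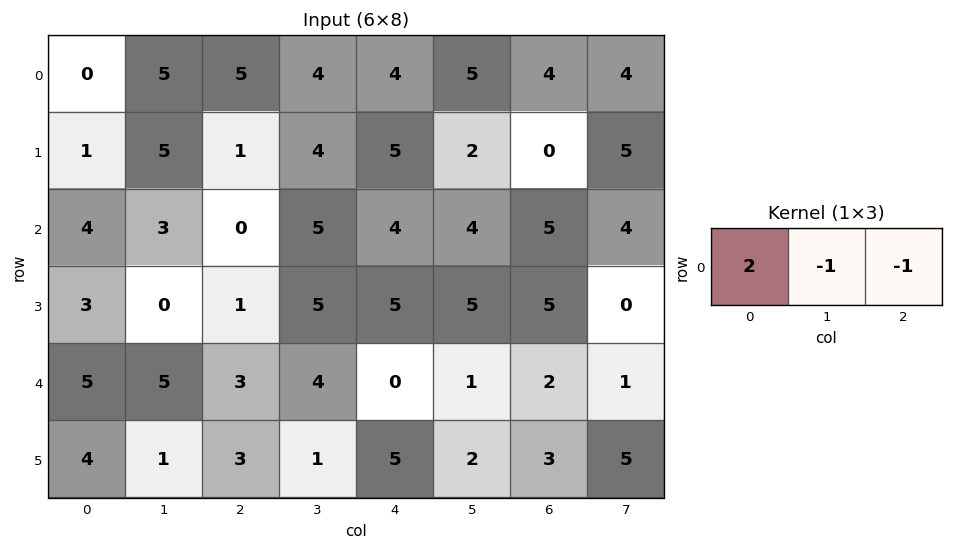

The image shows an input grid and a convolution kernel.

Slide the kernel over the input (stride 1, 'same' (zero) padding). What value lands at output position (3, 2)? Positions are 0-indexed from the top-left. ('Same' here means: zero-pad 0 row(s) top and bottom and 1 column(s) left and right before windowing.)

-6

The receptive field on the zero-padded input at this output position is [0 1 5]. Elementwise product with the kernel and sum: 0·2 + 1·-1 + 5·-1.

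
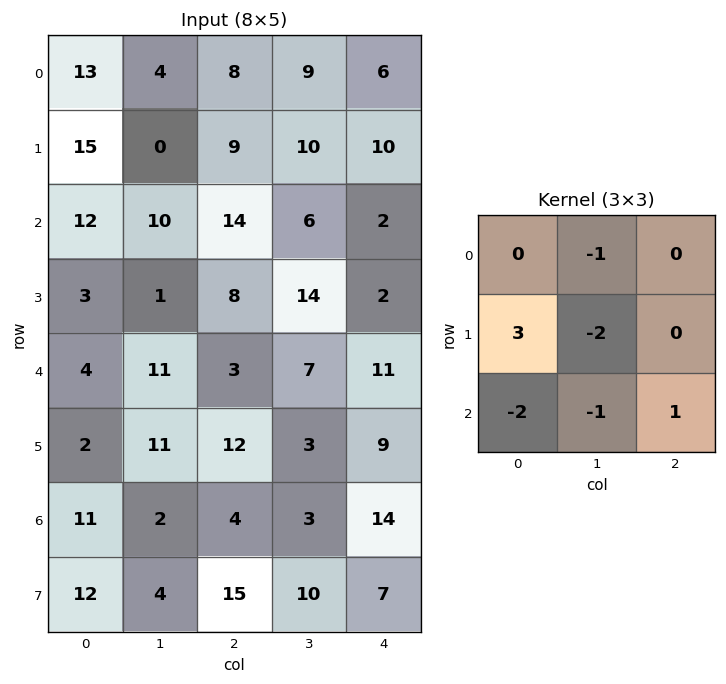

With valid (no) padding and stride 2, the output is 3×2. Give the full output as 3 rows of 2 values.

Output[0,0]: The receptive field on the input at this output position is [13 4 8 / 15 0 9 / 12 10 14]. Elementwise product with the kernel and sum: 4·-1 + 15·3 + 0·-2 + 12·-2 + 10·-1 + 14·1.
Output[0,1]: The receptive field on the input at this output position is [8 9 6 / 9 10 10 / 14 6 2]. Elementwise product with the kernel and sum: 9·-1 + 9·3 + 10·-2 + 14·-2 + 6·-1 + 2·1.

21 -34
-19 -12
-47 26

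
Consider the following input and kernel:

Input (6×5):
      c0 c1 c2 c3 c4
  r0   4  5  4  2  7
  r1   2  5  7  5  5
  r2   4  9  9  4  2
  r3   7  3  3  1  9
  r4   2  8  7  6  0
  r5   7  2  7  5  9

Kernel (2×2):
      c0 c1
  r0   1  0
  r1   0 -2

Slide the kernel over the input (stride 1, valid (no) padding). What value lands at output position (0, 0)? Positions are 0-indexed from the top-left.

The receptive field on the input at this output position is [4 5 / 2 5]. Elementwise product with the kernel and sum: 4·1 + 5·-2.

-6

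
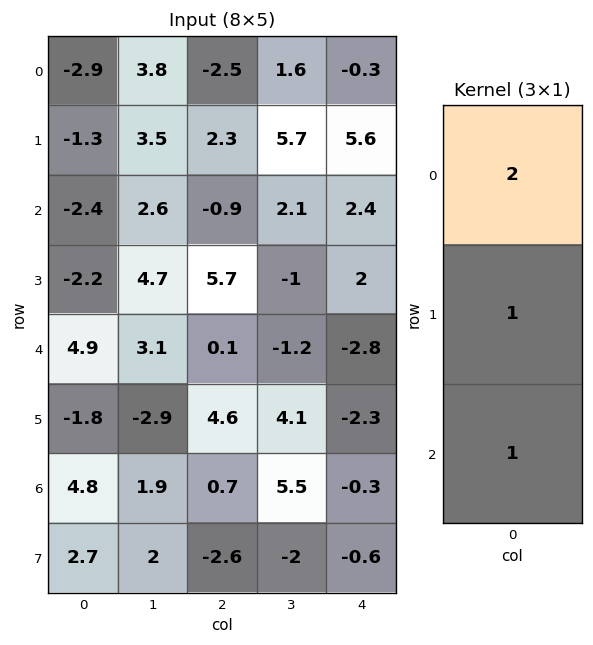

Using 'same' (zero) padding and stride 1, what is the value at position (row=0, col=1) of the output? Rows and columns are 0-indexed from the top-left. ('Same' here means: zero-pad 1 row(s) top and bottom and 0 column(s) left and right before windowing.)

7.3

The receptive field on the zero-padded input at this output position is [0 / 3.8 / 3.5]. Elementwise product with the kernel and sum: 0·2 + 3.8·1 + 3.5·1.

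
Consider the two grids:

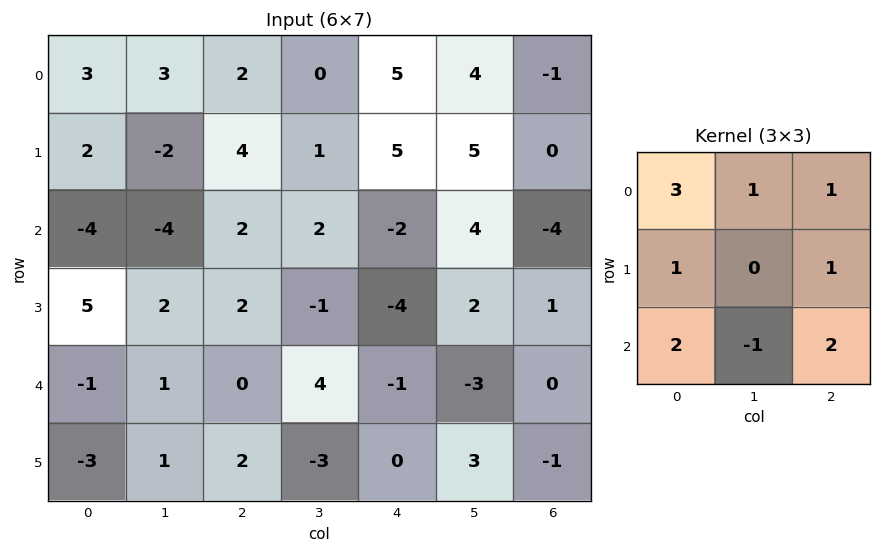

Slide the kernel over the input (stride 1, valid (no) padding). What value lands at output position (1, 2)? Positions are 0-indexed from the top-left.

The receptive field on the input at this output position is [4 1 5 / 2 2 -2 / 2 -1 -4]. Elementwise product with the kernel and sum: 4·3 + 1·1 + 5·1 + 2·1 + -2·1 + 2·2 + -1·-1 + -4·2.

15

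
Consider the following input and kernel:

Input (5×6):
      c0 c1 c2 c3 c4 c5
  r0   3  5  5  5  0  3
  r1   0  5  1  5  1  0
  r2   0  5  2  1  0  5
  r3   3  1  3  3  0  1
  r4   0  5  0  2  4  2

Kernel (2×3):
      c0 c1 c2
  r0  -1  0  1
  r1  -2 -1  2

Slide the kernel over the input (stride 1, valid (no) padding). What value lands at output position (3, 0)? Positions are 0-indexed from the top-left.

The receptive field on the input at this output position is [3 1 3 / 0 5 0]. Elementwise product with the kernel and sum: 3·-1 + 3·1 + 0·-2 + 5·-1 + 0·2.

-5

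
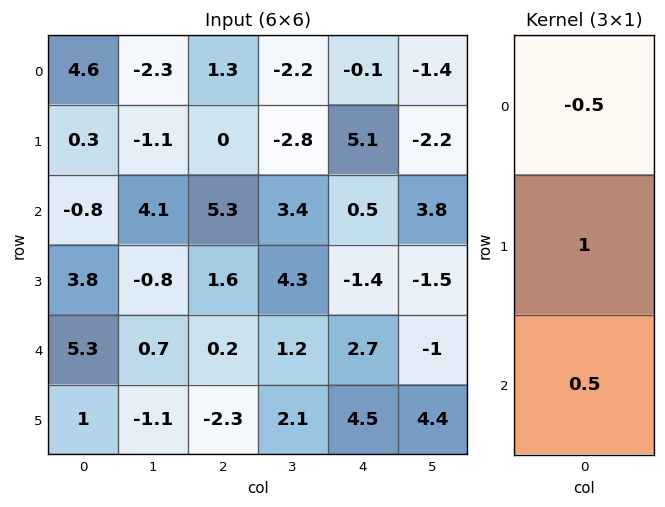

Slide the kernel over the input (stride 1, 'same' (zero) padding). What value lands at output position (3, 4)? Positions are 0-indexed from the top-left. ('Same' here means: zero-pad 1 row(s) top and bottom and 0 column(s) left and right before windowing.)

The receptive field on the zero-padded input at this output position is [0.5 / -1.4 / 2.7]. Elementwise product with the kernel and sum: 0.5·-0.5 + -1.4·1 + 2.7·0.5.

-0.3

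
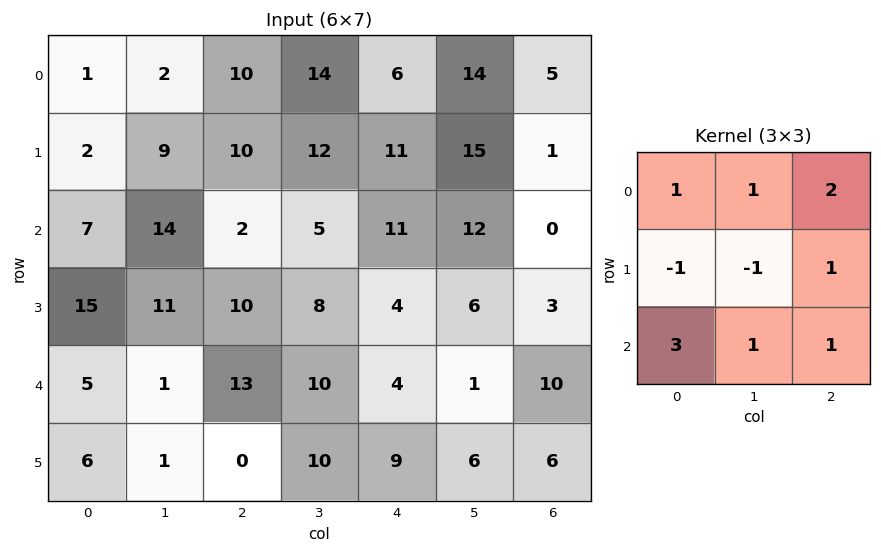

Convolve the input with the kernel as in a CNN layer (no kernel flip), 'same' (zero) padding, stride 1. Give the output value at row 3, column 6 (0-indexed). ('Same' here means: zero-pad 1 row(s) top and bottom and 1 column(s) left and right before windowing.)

The receptive field on the zero-padded input at this output position is [12 0 0 / 6 3 0 / 1 10 0]. Elementwise product with the kernel and sum: 12·1 + 0·1 + 0·2 + 6·-1 + 3·-1 + 0·1 + 1·3 + 10·1 + 0·1.

16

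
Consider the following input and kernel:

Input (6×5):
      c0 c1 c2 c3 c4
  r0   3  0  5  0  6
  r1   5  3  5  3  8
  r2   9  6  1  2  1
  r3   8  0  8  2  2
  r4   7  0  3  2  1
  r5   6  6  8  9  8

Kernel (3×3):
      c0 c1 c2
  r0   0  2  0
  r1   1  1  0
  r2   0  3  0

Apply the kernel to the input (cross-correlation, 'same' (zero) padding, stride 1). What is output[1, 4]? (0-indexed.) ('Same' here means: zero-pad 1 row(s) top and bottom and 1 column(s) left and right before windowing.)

26

The receptive field on the zero-padded input at this output position is [0 6 0 / 3 8 0 / 2 1 0]. Elementwise product with the kernel and sum: 6·2 + 3·1 + 8·1 + 1·3.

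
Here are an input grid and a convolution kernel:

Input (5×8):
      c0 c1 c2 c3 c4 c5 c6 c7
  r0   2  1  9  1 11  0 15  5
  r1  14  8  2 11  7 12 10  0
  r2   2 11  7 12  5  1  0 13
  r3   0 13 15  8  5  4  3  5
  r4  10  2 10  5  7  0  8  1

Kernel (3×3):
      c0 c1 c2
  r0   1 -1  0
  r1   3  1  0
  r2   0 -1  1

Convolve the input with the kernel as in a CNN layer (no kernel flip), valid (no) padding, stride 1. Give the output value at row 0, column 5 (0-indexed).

44

The receptive field on the input at this output position is [0 15 5 / 12 10 0 / 1 0 13]. Elementwise product with the kernel and sum: 0·1 + 15·-1 + 12·3 + 10·1 + 0·-1 + 13·1.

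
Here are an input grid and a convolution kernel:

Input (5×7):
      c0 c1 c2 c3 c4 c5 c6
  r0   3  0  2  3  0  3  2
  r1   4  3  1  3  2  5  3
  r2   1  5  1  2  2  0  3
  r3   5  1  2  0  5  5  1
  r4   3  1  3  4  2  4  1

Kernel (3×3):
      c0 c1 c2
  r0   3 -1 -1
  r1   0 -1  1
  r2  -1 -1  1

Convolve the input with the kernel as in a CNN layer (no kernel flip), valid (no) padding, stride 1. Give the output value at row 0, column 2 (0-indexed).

The receptive field on the input at this output position is [2 3 0 / 1 3 2 / 1 2 2]. Elementwise product with the kernel and sum: 2·3 + 3·-1 + 0·-1 + 3·-1 + 2·1 + 1·-1 + 2·-1 + 2·1.

1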